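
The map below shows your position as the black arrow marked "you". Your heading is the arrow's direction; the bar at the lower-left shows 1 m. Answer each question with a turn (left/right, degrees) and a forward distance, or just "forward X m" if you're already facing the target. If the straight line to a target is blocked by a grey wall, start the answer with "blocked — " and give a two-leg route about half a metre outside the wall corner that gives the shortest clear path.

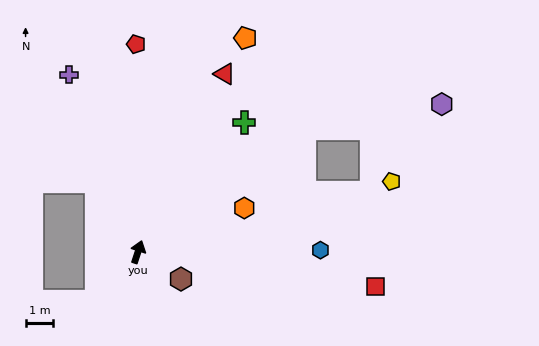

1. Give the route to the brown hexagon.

turn right 104°, forward 1.8 m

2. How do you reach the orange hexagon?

turn right 49°, forward 4.2 m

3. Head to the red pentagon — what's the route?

turn left 19°, forward 7.5 m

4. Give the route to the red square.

turn right 80°, forward 8.7 m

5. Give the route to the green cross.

turn right 21°, forward 6.1 m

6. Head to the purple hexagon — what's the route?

blocked — turn right 35°, forward 7.5 m, then turn right 27°, forward 5.0 m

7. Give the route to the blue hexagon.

turn right 71°, forward 6.6 m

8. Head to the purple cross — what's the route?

turn left 39°, forward 6.9 m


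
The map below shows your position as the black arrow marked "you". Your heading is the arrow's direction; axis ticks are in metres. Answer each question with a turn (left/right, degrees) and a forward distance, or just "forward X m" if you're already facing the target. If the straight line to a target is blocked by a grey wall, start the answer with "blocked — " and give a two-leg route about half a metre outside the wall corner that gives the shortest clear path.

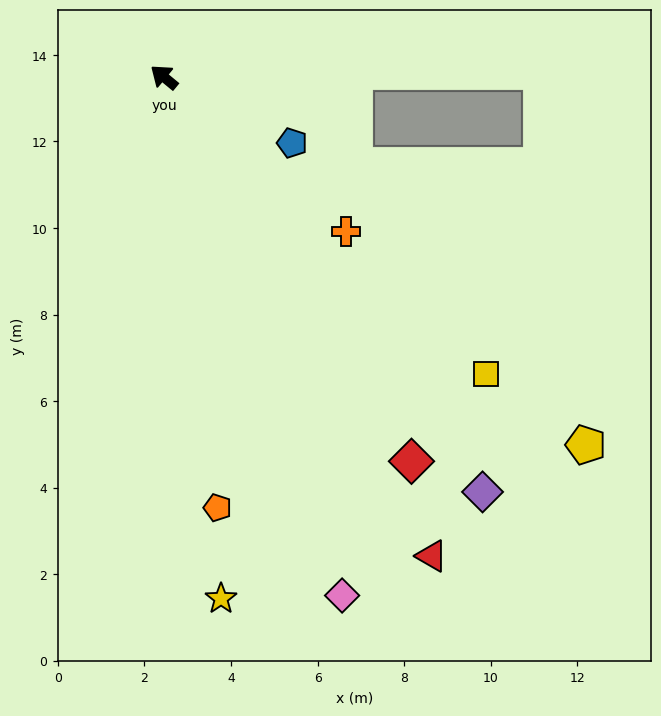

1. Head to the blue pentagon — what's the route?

turn right 168°, forward 3.3 m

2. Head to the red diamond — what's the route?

turn left 162°, forward 10.6 m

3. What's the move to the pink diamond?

turn left 148°, forward 12.7 m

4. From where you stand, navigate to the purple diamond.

turn left 167°, forward 12.1 m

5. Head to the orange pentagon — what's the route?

turn left 137°, forward 10.0 m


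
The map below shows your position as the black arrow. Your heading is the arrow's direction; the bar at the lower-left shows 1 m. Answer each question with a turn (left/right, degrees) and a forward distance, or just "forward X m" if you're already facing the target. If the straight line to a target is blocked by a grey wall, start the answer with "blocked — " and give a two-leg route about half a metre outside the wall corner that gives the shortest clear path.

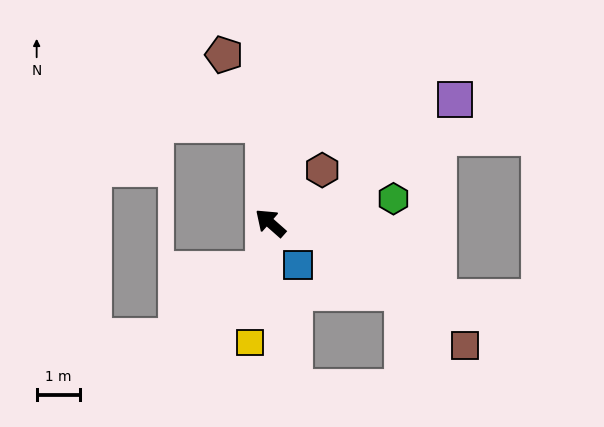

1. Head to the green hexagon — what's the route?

turn right 127°, forward 2.9 m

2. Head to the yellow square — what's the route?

turn left 122°, forward 2.8 m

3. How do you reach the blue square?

turn left 165°, forward 1.2 m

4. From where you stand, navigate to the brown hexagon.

turn right 93°, forward 1.7 m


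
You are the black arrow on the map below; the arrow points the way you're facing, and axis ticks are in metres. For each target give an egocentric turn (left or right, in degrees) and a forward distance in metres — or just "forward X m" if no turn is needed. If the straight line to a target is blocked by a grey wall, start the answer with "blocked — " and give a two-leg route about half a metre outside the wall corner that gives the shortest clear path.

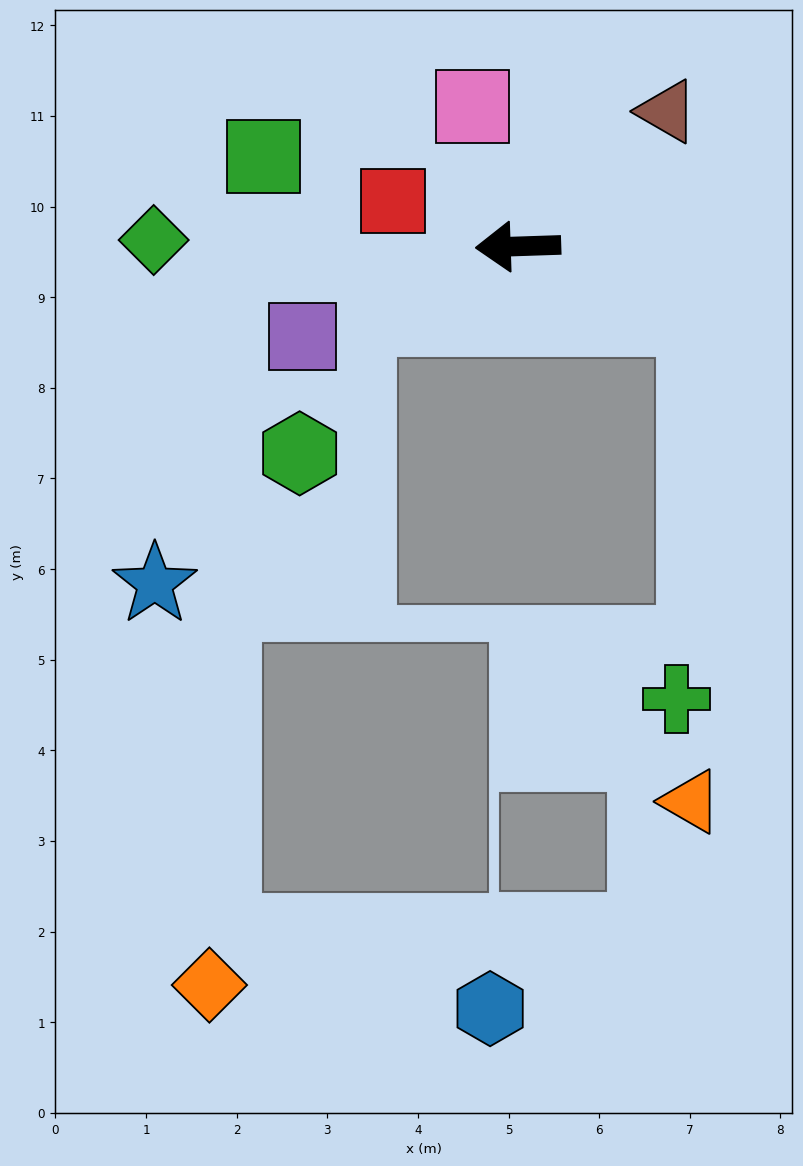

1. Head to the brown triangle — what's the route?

turn right 140°, forward 2.2 m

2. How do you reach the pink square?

turn right 74°, forward 1.6 m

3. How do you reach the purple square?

turn left 21°, forward 2.6 m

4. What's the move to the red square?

turn right 22°, forward 1.5 m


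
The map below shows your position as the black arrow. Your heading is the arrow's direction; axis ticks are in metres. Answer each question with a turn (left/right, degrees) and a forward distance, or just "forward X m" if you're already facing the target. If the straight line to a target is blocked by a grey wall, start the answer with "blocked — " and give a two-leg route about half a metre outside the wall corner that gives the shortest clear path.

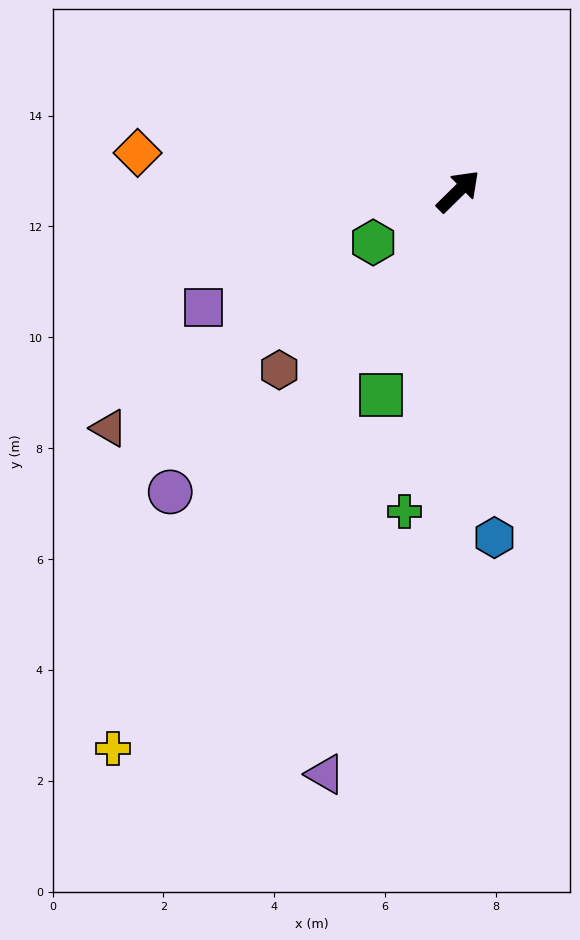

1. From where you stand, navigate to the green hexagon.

turn left 167°, forward 1.8 m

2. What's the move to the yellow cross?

turn right 166°, forward 11.8 m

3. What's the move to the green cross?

turn right 144°, forward 5.9 m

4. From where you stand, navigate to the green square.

turn right 155°, forward 3.9 m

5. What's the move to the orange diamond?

turn left 129°, forward 5.8 m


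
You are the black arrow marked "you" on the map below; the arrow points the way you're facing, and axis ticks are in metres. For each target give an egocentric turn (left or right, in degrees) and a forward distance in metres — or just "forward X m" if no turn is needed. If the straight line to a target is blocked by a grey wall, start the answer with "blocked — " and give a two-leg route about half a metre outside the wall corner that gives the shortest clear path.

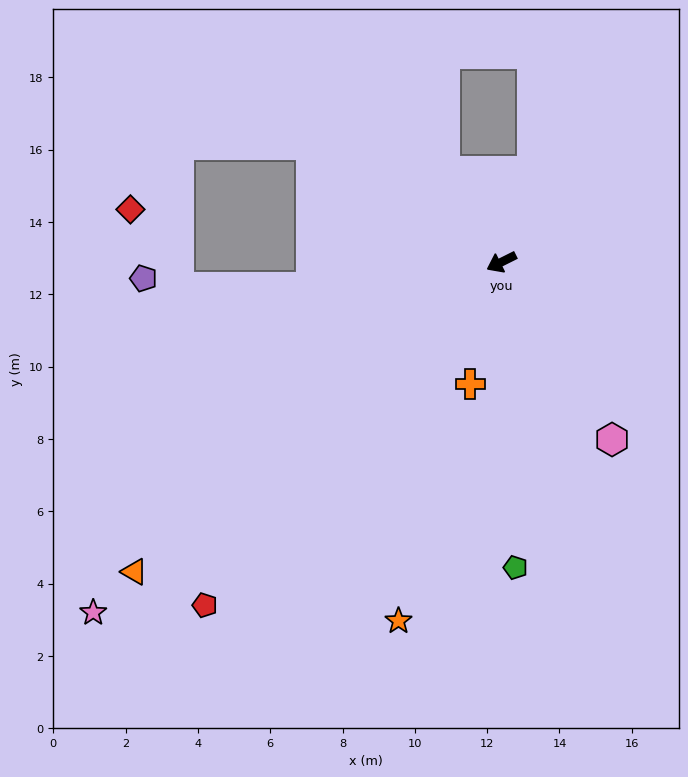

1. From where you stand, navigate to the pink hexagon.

turn left 95°, forward 5.8 m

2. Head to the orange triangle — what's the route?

turn left 14°, forward 13.3 m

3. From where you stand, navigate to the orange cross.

turn left 49°, forward 3.5 m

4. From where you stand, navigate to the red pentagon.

turn left 23°, forward 12.5 m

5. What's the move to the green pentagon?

turn left 66°, forward 8.5 m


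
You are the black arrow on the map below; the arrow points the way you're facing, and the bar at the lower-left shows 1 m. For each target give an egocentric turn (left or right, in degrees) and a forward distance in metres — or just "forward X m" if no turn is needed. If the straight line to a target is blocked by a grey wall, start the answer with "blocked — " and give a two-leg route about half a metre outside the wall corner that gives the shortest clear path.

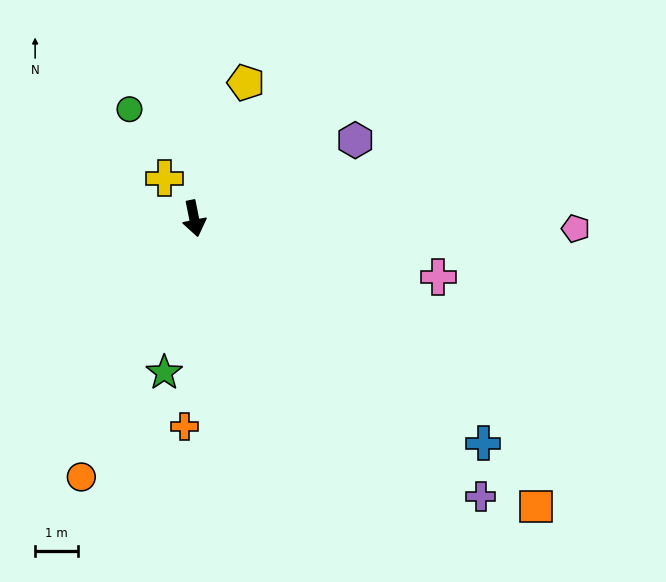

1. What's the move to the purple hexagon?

turn left 105°, forward 4.2 m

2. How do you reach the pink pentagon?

turn left 77°, forward 8.9 m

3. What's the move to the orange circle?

turn right 35°, forward 6.6 m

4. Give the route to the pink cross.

turn left 65°, forward 5.9 m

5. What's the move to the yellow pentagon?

turn left 148°, forward 3.4 m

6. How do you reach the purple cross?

turn left 34°, forward 9.3 m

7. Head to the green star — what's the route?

turn right 22°, forward 3.7 m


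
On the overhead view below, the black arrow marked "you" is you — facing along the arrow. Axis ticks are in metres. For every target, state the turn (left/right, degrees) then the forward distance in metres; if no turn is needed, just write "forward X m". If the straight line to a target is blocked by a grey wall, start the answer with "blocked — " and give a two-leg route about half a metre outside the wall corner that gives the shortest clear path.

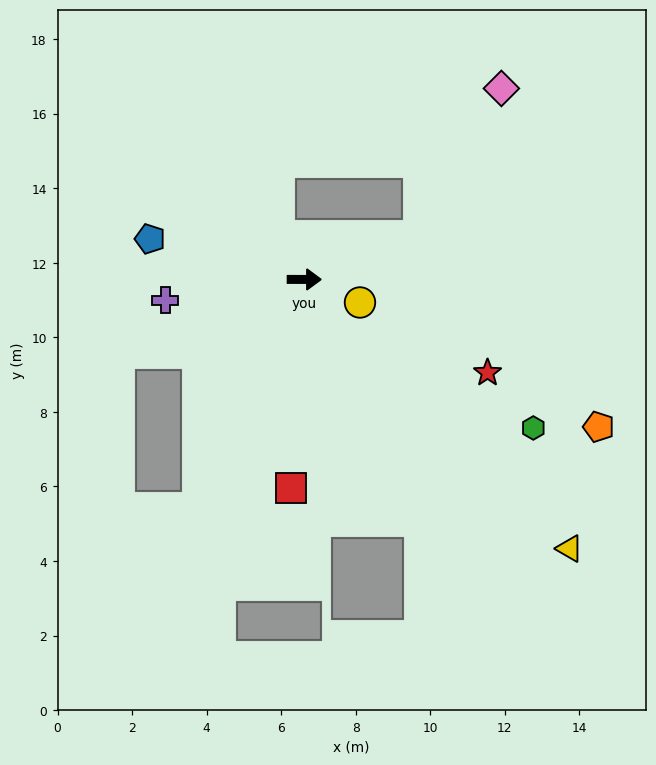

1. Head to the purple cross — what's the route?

turn right 171°, forward 3.8 m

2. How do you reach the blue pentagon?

turn left 165°, forward 4.3 m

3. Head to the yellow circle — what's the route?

turn right 22°, forward 1.6 m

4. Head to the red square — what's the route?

turn right 94°, forward 5.6 m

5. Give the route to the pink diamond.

blocked — turn left 21°, forward 3.3 m, then turn left 40°, forward 4.5 m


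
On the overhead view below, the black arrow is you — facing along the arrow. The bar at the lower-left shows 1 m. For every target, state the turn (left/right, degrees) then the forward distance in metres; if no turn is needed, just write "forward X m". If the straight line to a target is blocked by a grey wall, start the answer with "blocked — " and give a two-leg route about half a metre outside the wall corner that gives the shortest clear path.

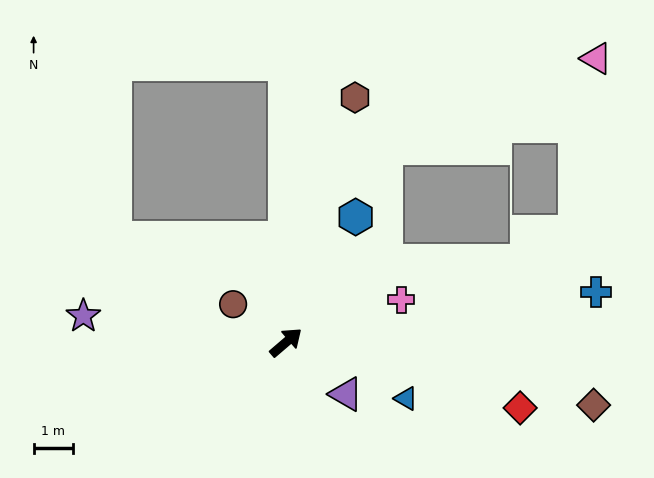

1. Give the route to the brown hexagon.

turn left 34°, forward 6.5 m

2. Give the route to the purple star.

turn left 132°, forward 5.2 m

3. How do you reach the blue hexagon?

turn left 20°, forward 3.6 m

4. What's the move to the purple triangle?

turn right 81°, forward 2.0 m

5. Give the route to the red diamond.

turn right 56°, forward 6.2 m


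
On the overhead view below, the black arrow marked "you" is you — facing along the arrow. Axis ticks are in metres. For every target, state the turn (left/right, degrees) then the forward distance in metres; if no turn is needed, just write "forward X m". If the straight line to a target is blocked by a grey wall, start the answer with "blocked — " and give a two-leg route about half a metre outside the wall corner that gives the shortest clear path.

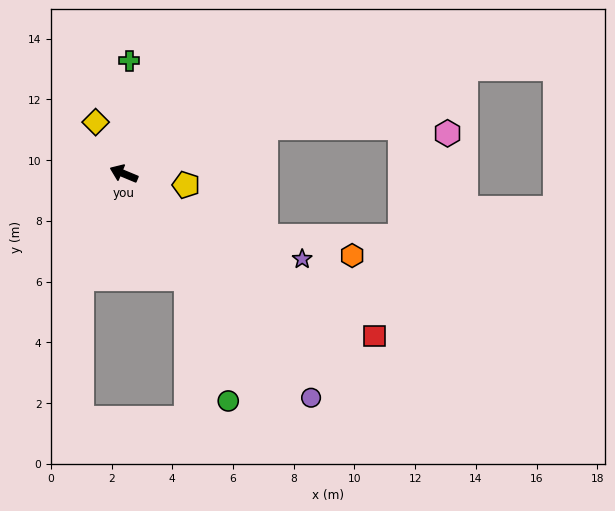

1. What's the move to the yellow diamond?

turn right 39°, forward 1.9 m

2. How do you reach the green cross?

turn right 70°, forward 3.7 m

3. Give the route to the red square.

turn left 170°, forward 9.8 m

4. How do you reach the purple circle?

turn left 153°, forward 9.6 m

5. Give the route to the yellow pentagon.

turn right 168°, forward 2.1 m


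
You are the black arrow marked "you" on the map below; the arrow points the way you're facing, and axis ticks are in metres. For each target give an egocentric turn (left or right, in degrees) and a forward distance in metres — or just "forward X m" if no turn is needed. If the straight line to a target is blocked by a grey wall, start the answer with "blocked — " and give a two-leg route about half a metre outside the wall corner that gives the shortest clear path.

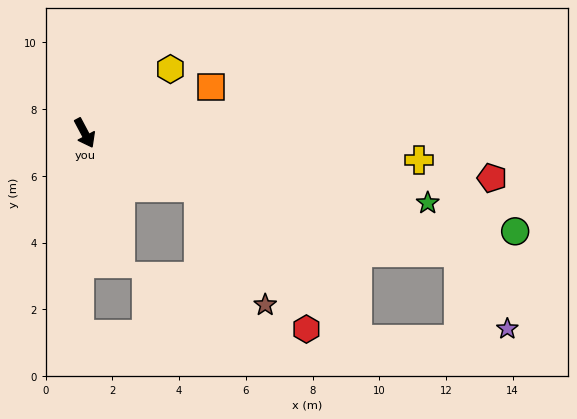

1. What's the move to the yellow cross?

turn left 57°, forward 10.1 m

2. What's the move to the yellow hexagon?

turn left 99°, forward 3.2 m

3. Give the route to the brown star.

blocked — turn left 36°, forward 3.8 m, then turn right 34°, forward 4.0 m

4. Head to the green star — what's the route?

turn left 51°, forward 10.5 m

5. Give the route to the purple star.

blocked — turn left 44°, forward 11.8 m, then turn right 39°, forward 2.7 m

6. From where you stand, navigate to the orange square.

turn left 82°, forward 4.0 m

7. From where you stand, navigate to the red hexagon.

blocked — turn left 36°, forward 3.8 m, then turn right 27°, forward 5.3 m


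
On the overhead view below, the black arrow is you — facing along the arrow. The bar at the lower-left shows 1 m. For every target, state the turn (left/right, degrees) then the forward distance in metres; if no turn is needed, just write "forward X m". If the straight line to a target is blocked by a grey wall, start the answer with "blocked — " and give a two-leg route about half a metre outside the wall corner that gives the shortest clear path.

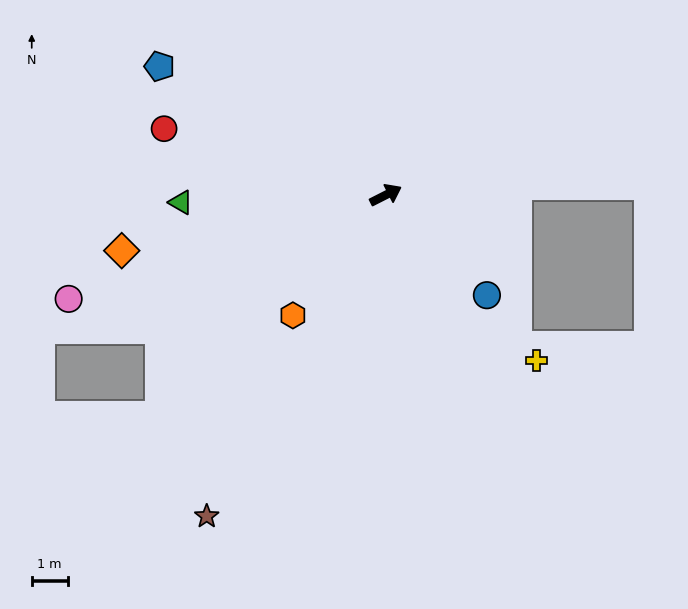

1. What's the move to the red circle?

turn left 136°, forward 6.4 m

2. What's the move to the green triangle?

turn left 155°, forward 5.7 m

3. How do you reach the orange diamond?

turn left 165°, forward 7.5 m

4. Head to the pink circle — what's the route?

turn left 171°, forward 9.3 m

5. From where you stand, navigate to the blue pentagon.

turn left 123°, forward 7.2 m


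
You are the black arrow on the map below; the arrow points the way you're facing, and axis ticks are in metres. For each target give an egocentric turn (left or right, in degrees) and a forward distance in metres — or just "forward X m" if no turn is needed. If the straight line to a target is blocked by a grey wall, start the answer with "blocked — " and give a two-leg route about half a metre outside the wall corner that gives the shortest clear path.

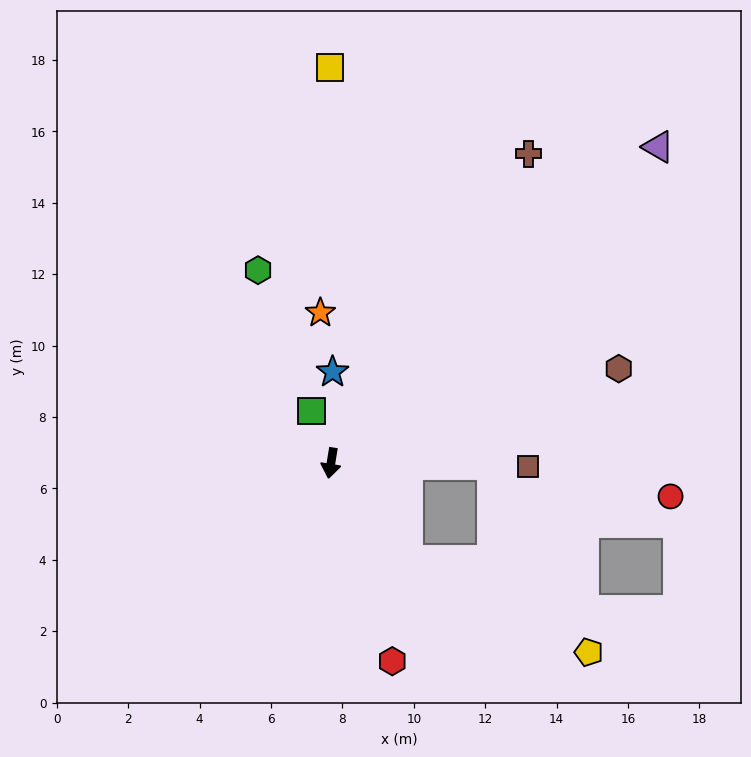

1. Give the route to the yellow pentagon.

blocked — turn left 48°, forward 3.5 m, then turn left 24°, forward 5.7 m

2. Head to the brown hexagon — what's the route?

turn left 117°, forward 8.5 m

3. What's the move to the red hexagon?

turn left 26°, forward 5.8 m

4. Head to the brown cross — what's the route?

turn left 157°, forward 10.3 m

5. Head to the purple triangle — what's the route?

turn left 143°, forward 12.7 m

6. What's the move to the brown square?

turn left 98°, forward 5.5 m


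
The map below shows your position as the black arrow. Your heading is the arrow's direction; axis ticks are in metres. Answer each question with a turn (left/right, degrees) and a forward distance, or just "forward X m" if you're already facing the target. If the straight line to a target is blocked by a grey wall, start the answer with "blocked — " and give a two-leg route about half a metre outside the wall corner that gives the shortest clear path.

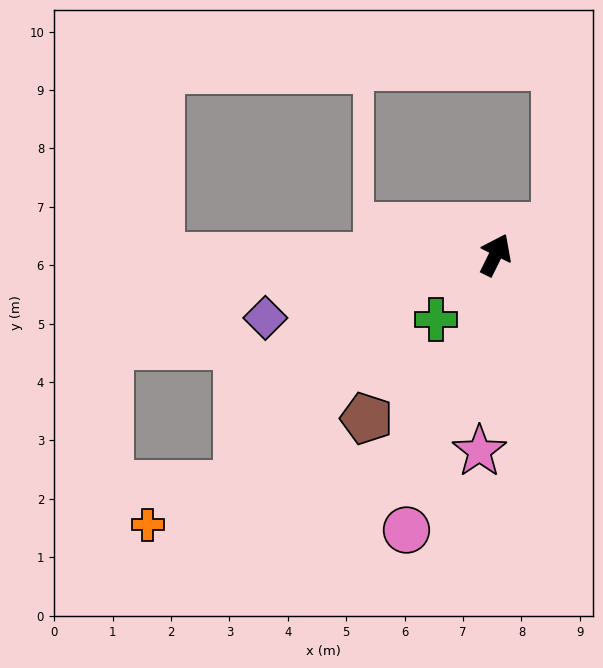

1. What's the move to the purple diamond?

turn left 132°, forward 4.1 m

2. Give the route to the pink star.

turn right 158°, forward 3.4 m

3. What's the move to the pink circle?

turn right 172°, forward 5.0 m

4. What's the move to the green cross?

turn left 164°, forward 1.5 m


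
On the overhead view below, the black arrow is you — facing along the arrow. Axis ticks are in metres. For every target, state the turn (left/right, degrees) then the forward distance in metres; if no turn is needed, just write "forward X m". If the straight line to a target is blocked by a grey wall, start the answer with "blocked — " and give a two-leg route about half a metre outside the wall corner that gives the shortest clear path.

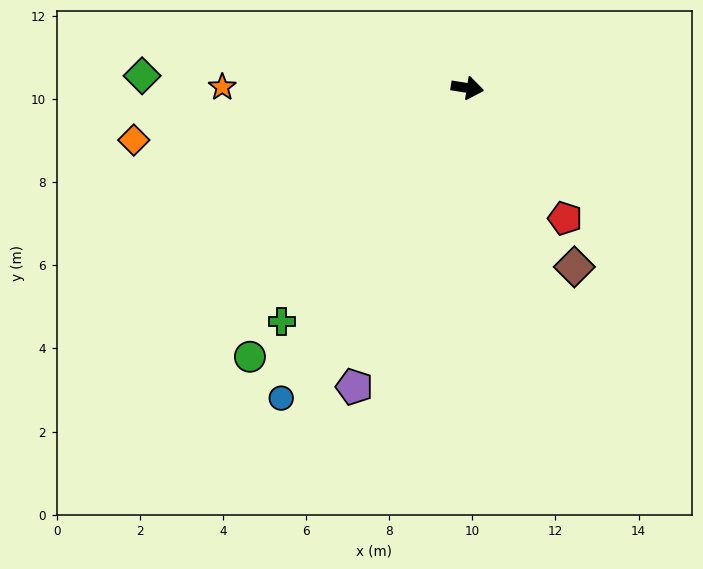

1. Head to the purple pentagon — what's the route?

turn right 102°, forward 7.7 m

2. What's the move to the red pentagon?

turn right 44°, forward 3.9 m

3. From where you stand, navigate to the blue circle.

turn right 112°, forward 8.7 m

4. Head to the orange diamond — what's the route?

turn right 162°, forward 8.1 m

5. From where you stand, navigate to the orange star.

turn right 171°, forward 5.9 m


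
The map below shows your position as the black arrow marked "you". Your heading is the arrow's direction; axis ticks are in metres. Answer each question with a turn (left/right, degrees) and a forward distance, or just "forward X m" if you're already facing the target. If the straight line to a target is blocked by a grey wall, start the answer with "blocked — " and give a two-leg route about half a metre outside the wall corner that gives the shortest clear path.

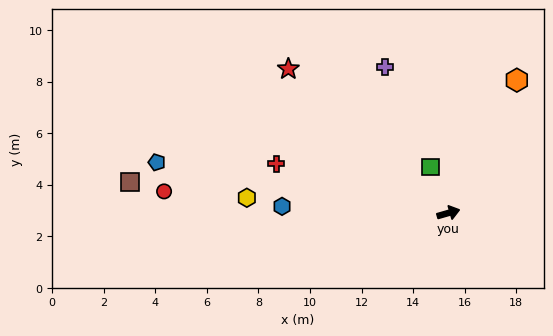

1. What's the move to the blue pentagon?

turn left 154°, forward 11.5 m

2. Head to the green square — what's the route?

turn left 95°, forward 1.9 m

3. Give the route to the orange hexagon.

turn left 47°, forward 5.8 m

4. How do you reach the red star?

turn left 122°, forward 8.3 m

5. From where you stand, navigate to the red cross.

turn left 148°, forward 6.9 m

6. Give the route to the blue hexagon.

turn left 162°, forward 6.5 m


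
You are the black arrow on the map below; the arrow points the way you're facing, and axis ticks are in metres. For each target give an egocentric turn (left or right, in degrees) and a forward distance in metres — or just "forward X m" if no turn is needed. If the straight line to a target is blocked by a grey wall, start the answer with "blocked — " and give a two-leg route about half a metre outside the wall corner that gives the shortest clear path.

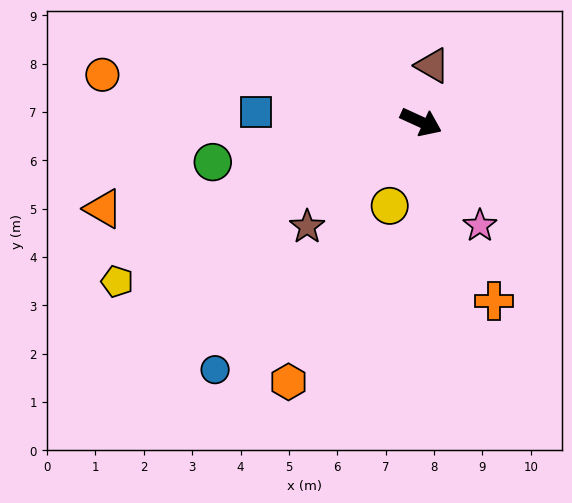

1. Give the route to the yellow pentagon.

turn right 128°, forward 7.1 m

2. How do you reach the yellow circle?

turn right 86°, forward 1.9 m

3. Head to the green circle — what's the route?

turn right 145°, forward 4.4 m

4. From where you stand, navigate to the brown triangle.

turn left 103°, forward 1.2 m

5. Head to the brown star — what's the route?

turn right 113°, forward 3.2 m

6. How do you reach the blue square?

turn right 159°, forward 3.4 m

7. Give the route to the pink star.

turn right 36°, forward 2.5 m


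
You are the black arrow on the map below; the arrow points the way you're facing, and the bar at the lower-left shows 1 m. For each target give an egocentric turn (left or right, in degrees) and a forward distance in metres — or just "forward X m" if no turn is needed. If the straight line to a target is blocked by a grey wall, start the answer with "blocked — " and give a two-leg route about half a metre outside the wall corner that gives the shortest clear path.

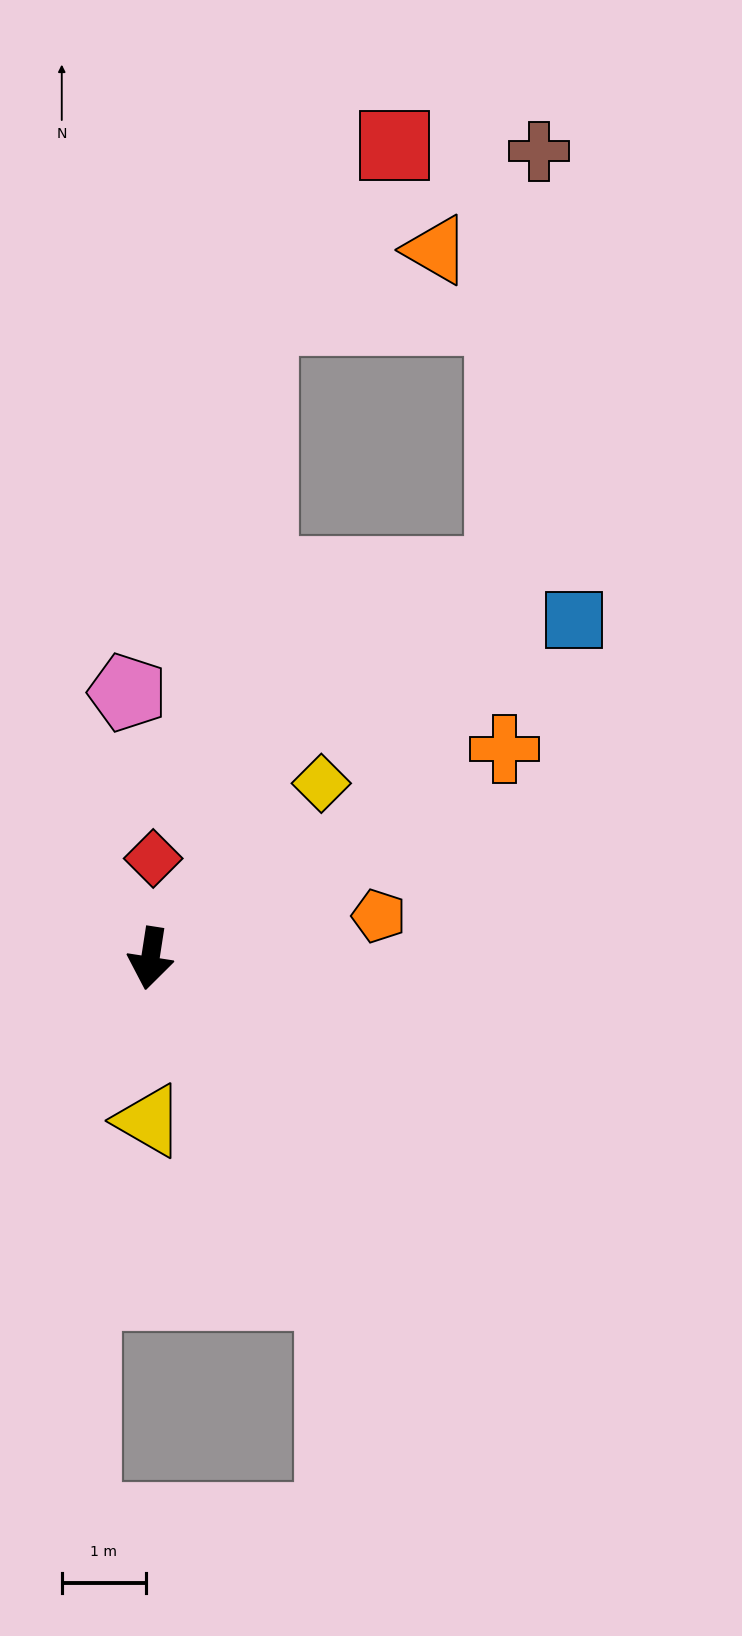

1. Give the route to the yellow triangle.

turn left 8°, forward 1.9 m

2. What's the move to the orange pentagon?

turn left 109°, forward 2.8 m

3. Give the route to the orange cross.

turn left 129°, forward 4.9 m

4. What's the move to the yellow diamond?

turn left 144°, forward 2.9 m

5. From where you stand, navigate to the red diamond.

turn right 173°, forward 1.2 m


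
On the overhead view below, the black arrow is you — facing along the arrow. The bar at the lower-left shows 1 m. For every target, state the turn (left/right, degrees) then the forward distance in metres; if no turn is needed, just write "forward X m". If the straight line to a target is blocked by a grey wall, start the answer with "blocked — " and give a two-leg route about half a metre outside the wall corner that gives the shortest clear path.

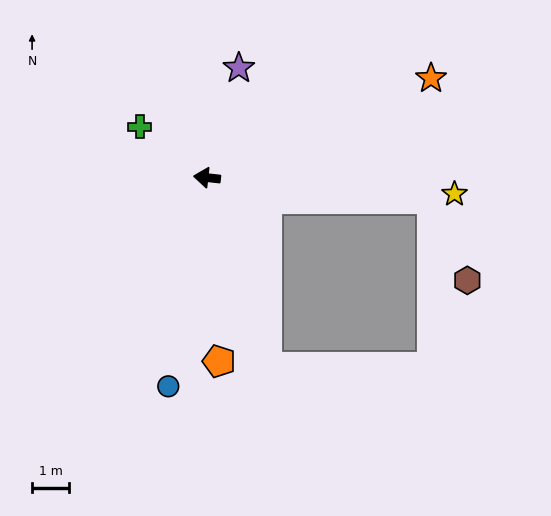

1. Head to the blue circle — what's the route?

turn left 86°, forward 5.7 m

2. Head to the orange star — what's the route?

turn right 150°, forward 6.6 m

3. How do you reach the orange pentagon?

turn left 100°, forward 5.0 m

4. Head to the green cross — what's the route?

turn right 31°, forward 2.3 m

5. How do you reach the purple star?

turn right 100°, forward 3.1 m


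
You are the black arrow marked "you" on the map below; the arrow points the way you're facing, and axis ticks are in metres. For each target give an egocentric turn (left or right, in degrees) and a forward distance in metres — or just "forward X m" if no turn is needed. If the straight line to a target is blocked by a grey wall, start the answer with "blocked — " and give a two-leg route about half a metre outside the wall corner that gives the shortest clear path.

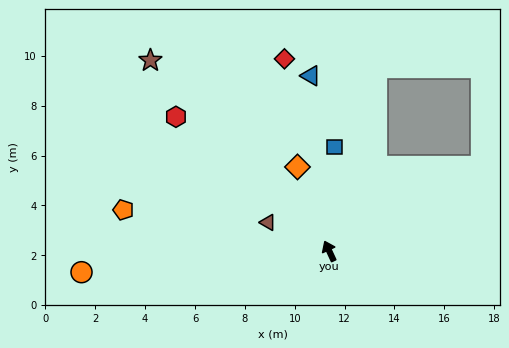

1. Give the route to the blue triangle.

turn right 19°, forward 7.1 m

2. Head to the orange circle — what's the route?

turn left 70°, forward 10.0 m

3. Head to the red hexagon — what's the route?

turn left 24°, forward 8.2 m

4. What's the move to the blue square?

turn right 28°, forward 4.2 m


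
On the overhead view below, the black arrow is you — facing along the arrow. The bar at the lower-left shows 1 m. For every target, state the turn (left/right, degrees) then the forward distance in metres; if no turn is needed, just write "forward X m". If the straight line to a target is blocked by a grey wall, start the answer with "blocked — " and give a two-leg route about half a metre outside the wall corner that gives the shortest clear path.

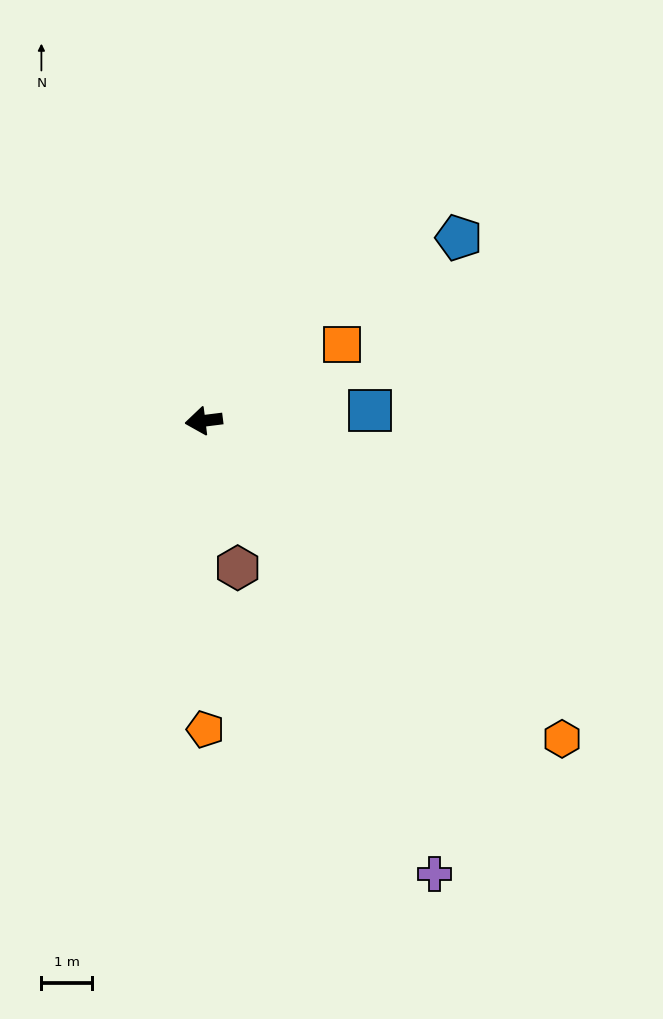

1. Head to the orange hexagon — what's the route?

turn left 131°, forward 9.4 m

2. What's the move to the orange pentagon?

turn left 83°, forward 6.0 m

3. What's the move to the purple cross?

turn left 110°, forward 10.0 m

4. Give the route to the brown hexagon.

turn left 96°, forward 3.0 m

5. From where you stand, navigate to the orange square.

turn right 158°, forward 3.1 m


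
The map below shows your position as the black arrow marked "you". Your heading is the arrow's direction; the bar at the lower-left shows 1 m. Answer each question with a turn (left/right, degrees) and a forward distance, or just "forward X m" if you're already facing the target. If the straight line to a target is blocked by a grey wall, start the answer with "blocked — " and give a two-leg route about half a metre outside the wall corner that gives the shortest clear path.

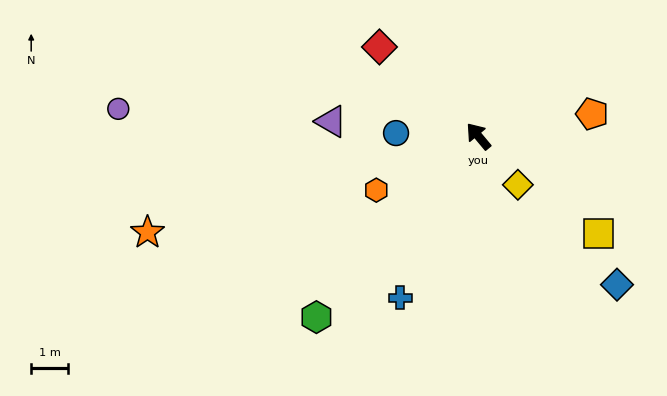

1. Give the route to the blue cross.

turn left 114°, forward 4.9 m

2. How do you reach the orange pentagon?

turn right 119°, forward 3.2 m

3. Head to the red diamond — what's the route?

turn left 8°, forward 3.6 m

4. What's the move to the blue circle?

turn left 48°, forward 2.2 m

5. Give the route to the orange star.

turn left 66°, forward 9.4 m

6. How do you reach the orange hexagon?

turn left 78°, forward 3.1 m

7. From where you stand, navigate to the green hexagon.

turn left 98°, forward 6.6 m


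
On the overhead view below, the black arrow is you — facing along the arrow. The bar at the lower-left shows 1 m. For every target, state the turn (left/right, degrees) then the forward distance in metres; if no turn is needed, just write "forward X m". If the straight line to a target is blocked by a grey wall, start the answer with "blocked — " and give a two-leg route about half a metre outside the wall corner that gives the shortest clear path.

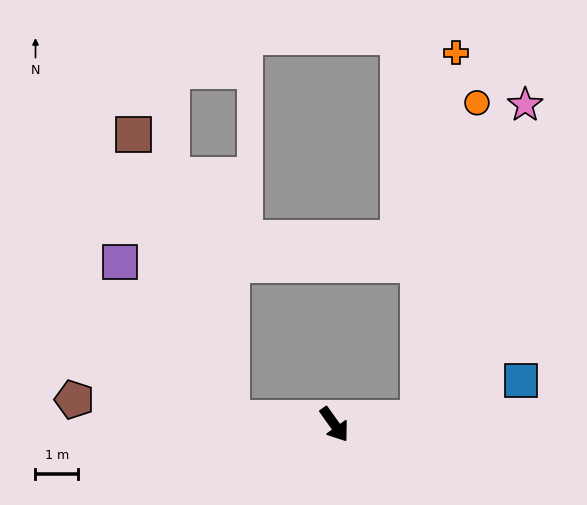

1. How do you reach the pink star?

blocked — turn left 59°, forward 2.0 m, then turn left 67°, forward 7.8 m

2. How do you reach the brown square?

blocked — turn right 129°, forward 2.4 m, then turn right 67°, forward 7.1 m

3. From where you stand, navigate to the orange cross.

blocked — turn left 59°, forward 2.0 m, then turn left 79°, forward 8.7 m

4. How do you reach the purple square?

blocked — turn right 129°, forward 2.4 m, then turn right 51°, forward 4.5 m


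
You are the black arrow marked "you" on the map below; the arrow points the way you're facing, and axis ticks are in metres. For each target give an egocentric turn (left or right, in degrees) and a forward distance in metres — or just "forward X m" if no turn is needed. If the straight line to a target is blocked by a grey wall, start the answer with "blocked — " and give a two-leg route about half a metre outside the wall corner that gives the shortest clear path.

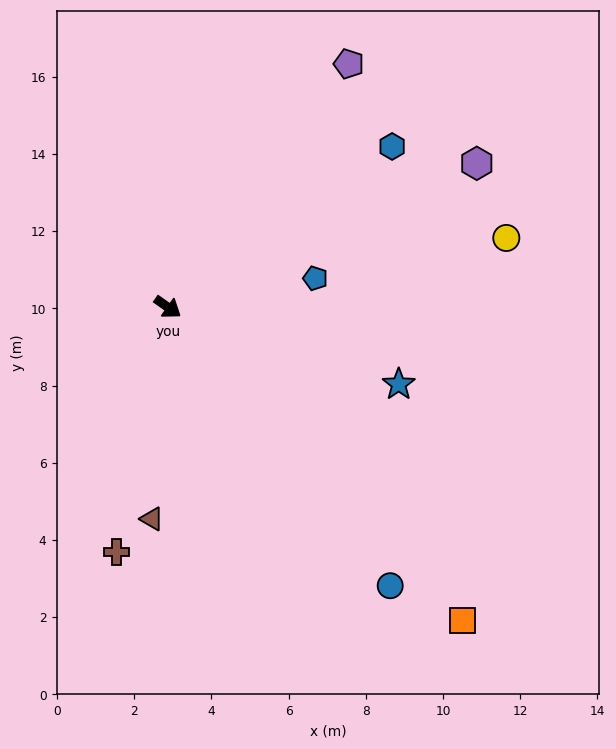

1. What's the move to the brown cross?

turn right 67°, forward 6.5 m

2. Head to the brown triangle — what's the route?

turn right 59°, forward 5.5 m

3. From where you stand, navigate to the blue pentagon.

turn left 46°, forward 3.9 m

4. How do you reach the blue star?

turn left 17°, forward 6.3 m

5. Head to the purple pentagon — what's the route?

turn left 89°, forward 7.9 m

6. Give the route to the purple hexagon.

turn left 60°, forward 8.8 m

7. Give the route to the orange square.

turn right 12°, forward 11.1 m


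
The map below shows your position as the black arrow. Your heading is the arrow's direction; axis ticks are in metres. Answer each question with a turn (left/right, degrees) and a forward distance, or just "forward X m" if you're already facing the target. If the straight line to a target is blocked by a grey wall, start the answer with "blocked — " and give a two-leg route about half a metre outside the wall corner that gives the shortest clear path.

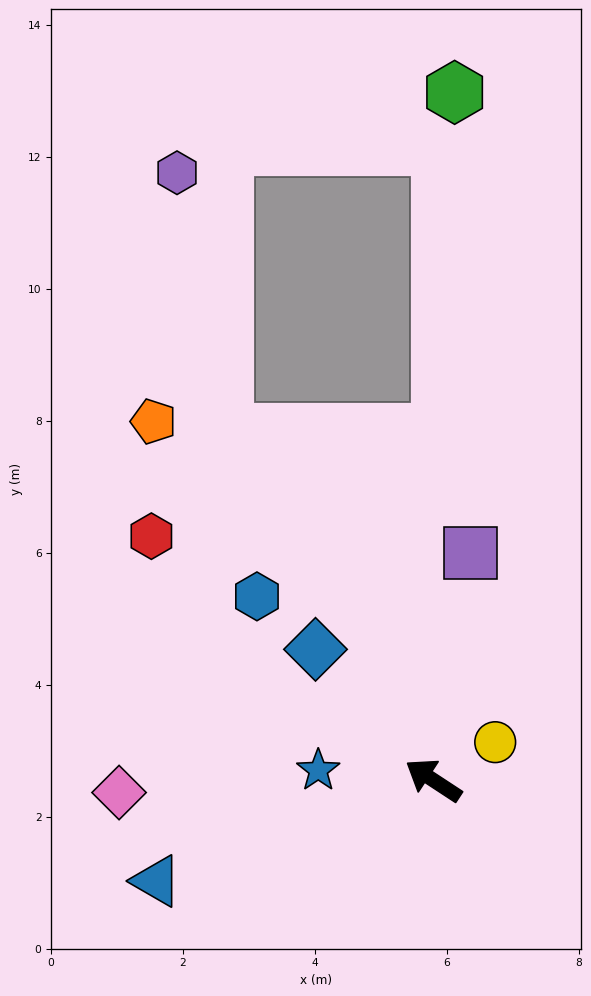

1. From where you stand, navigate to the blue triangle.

turn left 53°, forward 4.5 m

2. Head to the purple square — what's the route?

turn right 66°, forward 3.5 m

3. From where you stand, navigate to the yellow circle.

turn right 115°, forward 1.1 m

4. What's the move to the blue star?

turn left 28°, forward 1.8 m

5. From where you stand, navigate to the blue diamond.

turn right 15°, forward 2.7 m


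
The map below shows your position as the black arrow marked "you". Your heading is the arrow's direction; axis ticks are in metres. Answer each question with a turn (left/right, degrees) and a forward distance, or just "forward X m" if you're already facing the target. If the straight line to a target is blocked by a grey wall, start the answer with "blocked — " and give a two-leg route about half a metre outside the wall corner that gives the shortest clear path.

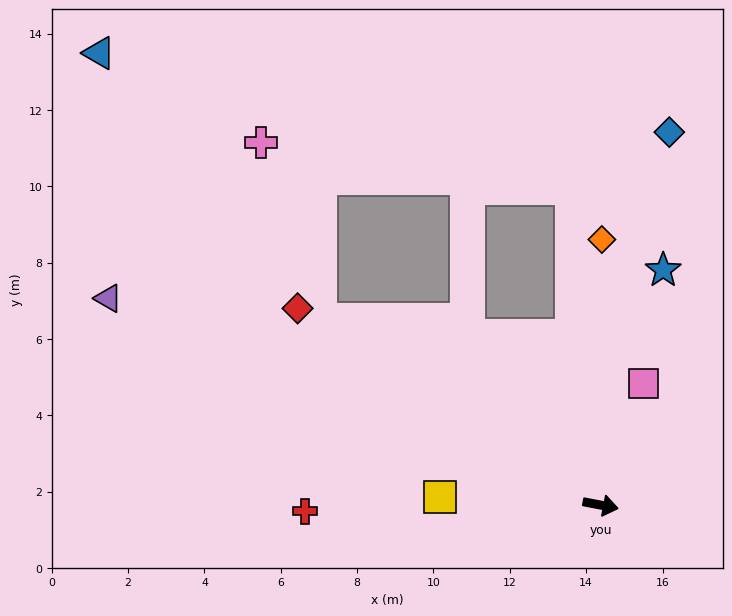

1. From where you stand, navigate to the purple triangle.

turn left 168°, forward 14.0 m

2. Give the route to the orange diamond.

turn left 101°, forward 7.0 m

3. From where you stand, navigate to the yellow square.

turn right 172°, forward 4.2 m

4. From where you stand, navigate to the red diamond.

turn left 158°, forward 9.5 m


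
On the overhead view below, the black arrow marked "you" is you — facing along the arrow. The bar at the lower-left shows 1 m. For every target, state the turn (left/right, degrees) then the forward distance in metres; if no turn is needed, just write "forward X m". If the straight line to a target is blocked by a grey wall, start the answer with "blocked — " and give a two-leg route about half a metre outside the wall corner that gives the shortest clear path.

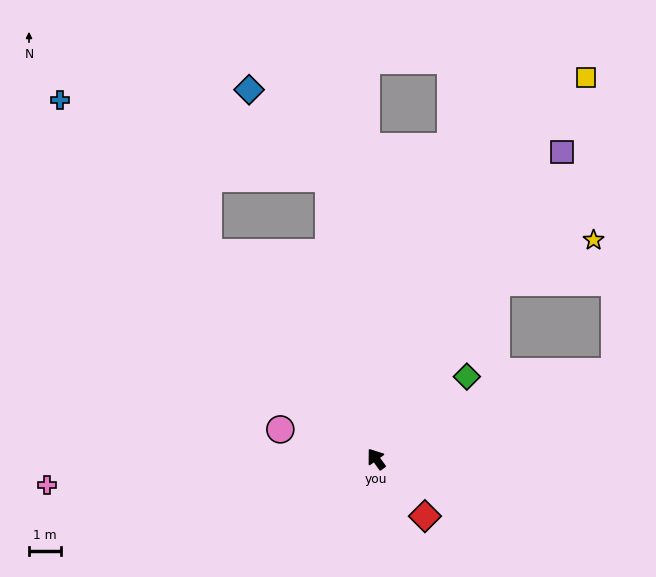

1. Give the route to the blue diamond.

blocked — turn right 26°, forward 8.9 m, then turn left 32°, forward 3.7 m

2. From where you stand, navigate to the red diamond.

turn right 175°, forward 2.4 m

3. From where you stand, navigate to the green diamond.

turn right 84°, forward 3.8 m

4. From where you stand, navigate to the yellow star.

blocked — turn right 70°, forward 6.7 m, then turn right 32°, forward 3.3 m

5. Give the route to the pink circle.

turn left 37°, forward 3.1 m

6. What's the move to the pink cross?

turn left 59°, forward 10.3 m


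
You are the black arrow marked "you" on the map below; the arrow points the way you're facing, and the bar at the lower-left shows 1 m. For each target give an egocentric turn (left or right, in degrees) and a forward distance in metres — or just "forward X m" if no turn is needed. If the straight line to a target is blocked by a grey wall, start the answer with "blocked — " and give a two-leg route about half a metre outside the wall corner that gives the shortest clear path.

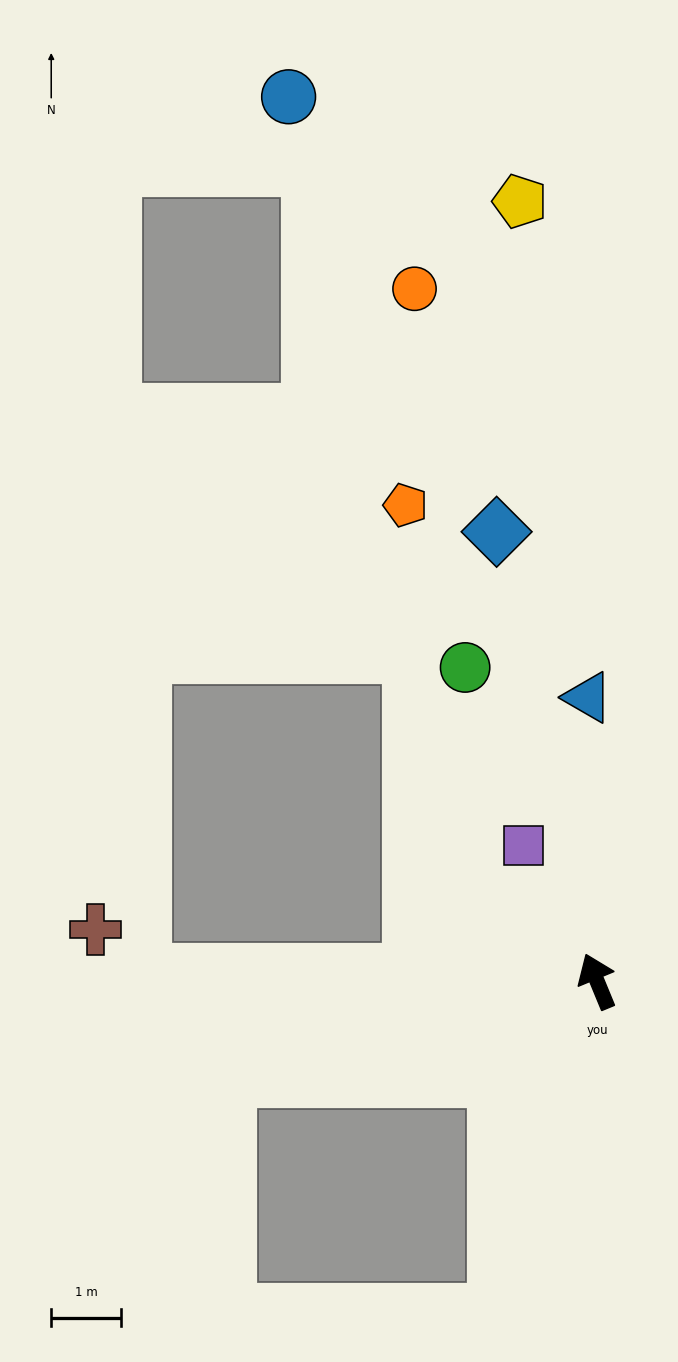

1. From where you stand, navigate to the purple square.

turn left 6°, forward 2.2 m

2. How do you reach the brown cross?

blocked — turn left 67°, forward 6.5 m, then turn right 43°, forward 0.9 m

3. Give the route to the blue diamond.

turn right 10°, forward 6.6 m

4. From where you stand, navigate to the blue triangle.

turn right 21°, forward 4.1 m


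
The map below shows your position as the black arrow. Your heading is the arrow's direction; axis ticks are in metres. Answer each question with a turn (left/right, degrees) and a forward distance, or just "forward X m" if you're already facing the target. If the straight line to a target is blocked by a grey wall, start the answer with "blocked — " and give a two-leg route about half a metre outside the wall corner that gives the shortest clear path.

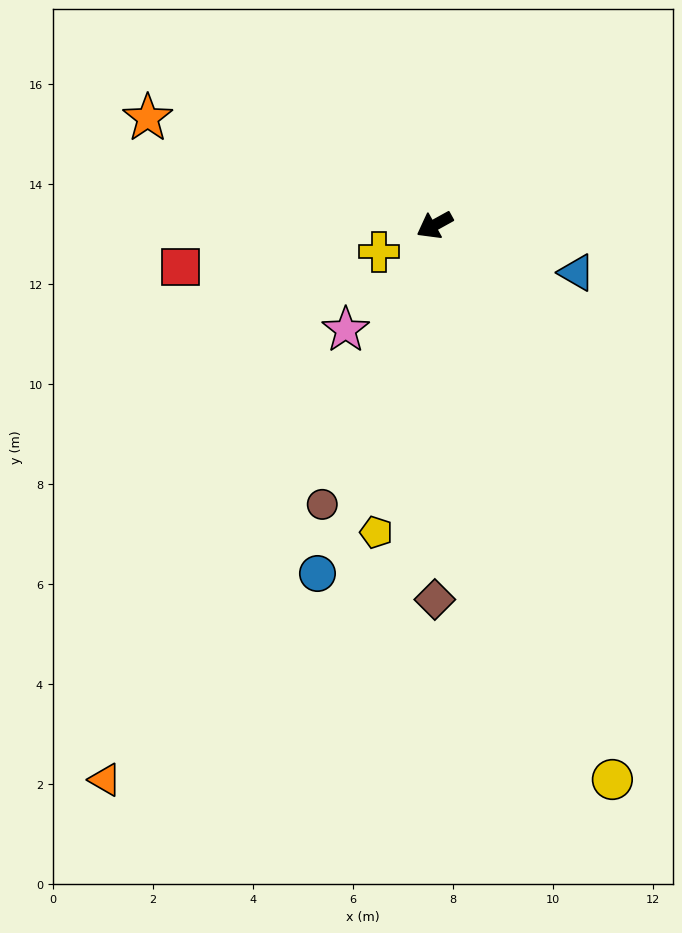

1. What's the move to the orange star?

turn right 49°, forward 6.1 m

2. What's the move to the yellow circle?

turn left 79°, forward 11.6 m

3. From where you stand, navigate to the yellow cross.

turn right 3°, forward 1.2 m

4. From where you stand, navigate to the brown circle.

turn left 39°, forward 6.0 m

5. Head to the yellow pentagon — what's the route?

turn left 50°, forward 6.2 m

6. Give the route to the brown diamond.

turn left 61°, forward 7.5 m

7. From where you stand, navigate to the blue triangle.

turn left 133°, forward 3.0 m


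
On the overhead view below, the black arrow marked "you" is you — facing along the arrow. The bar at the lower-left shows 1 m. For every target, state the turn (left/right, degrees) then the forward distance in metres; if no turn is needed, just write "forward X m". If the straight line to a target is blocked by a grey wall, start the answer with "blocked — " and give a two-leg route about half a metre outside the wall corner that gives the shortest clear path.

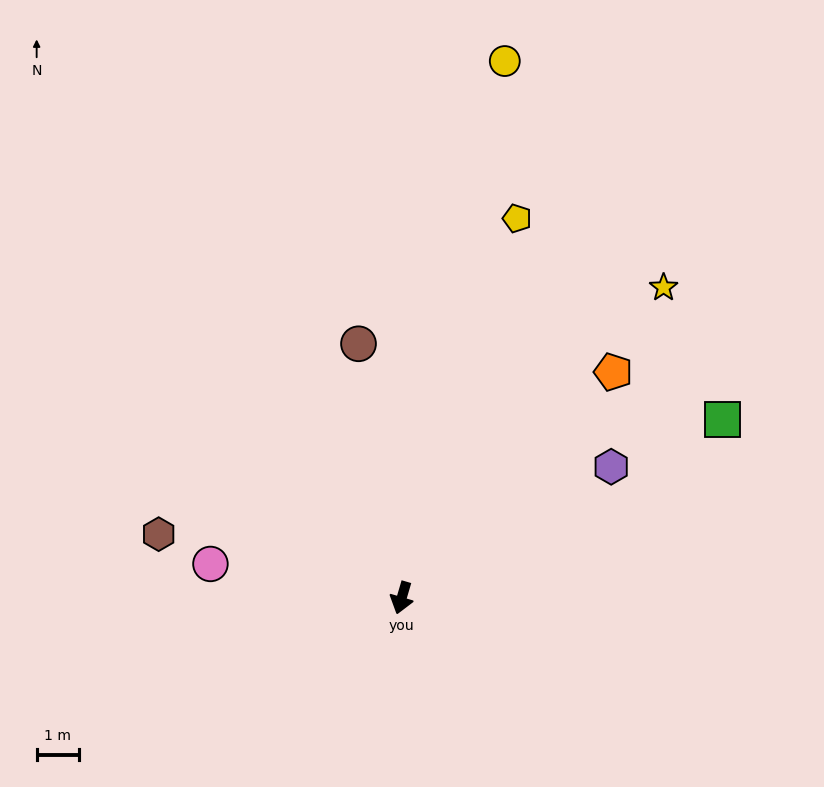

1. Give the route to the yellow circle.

turn right 175°, forward 12.9 m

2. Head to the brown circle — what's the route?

turn right 154°, forward 6.1 m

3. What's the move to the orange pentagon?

turn left 153°, forward 7.3 m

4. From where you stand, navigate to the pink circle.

turn right 84°, forward 4.6 m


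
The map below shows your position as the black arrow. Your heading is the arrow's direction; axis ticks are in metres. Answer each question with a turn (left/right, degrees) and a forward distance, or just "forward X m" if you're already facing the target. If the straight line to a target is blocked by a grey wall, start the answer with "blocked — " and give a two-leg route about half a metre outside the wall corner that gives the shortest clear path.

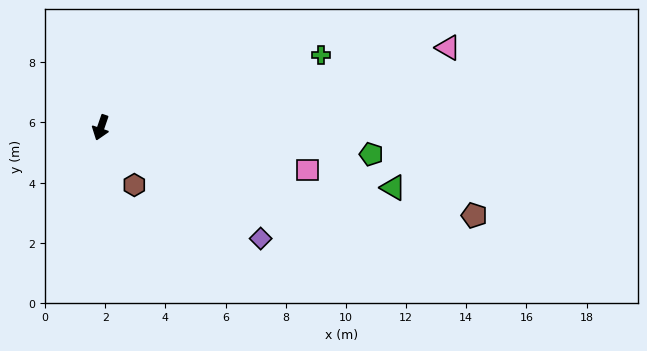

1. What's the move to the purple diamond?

turn left 74°, forward 6.5 m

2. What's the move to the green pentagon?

turn left 103°, forward 9.0 m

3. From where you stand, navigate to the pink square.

turn left 97°, forward 7.0 m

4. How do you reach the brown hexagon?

turn left 49°, forward 2.2 m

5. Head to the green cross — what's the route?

turn left 127°, forward 7.7 m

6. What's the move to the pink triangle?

turn left 122°, forward 11.8 m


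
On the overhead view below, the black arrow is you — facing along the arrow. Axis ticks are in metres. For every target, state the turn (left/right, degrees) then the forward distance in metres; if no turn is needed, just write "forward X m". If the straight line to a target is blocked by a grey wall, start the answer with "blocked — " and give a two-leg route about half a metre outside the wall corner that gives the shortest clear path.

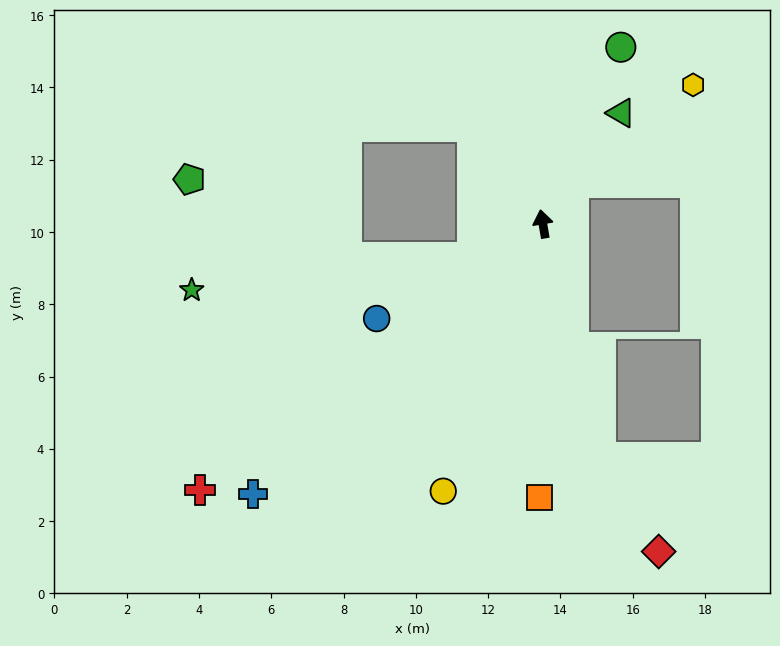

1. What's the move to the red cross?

turn left 118°, forward 12.0 m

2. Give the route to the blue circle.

turn left 110°, forward 5.3 m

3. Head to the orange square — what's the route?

turn left 169°, forward 7.6 m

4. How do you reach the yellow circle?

turn left 150°, forward 7.9 m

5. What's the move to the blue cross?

turn left 123°, forward 11.0 m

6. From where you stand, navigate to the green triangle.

turn right 45°, forward 3.8 m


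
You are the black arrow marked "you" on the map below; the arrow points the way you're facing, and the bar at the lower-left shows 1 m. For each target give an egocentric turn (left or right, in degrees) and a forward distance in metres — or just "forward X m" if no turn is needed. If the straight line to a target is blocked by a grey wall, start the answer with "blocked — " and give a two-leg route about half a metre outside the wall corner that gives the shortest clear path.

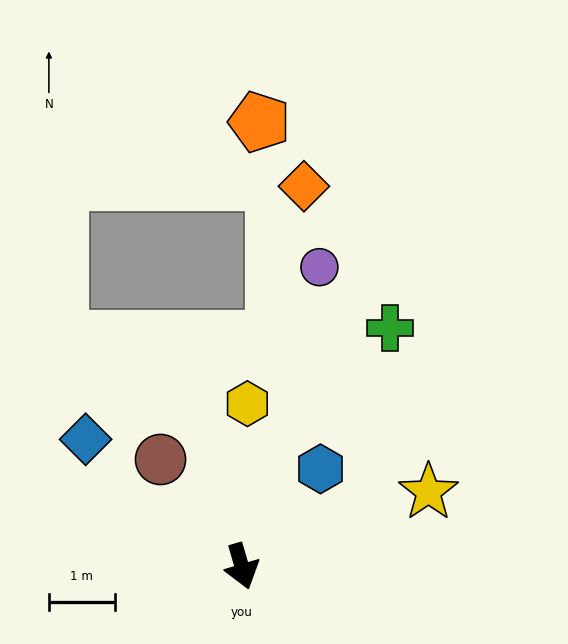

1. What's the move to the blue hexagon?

turn left 125°, forward 1.9 m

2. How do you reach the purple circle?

turn left 149°, forward 4.7 m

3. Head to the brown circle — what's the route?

turn right 159°, forward 2.0 m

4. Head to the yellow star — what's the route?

turn left 95°, forward 3.1 m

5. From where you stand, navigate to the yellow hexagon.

turn left 162°, forward 2.5 m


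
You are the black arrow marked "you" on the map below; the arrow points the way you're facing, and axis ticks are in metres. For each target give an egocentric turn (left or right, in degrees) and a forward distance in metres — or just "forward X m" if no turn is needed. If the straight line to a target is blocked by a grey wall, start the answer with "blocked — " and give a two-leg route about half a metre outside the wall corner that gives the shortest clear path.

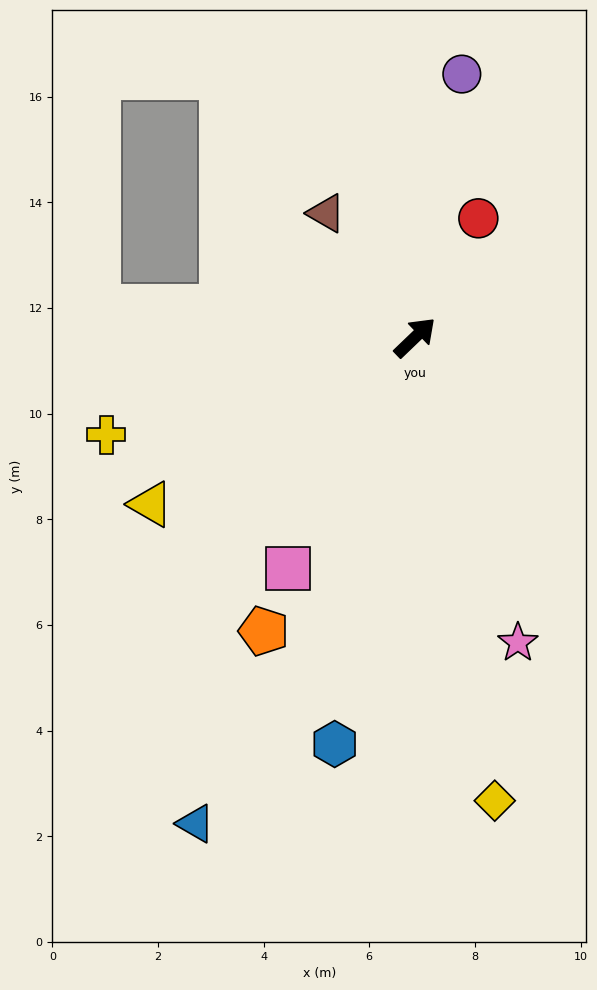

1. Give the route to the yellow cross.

turn left 154°, forward 6.1 m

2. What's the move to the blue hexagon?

turn right 145°, forward 7.8 m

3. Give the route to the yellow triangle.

turn left 168°, forward 5.9 m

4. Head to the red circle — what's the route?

turn left 18°, forward 2.6 m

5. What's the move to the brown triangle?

turn left 82°, forward 2.9 m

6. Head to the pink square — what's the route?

turn right 163°, forward 5.0 m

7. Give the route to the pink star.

turn right 115°, forward 6.1 m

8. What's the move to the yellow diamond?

turn right 124°, forward 8.9 m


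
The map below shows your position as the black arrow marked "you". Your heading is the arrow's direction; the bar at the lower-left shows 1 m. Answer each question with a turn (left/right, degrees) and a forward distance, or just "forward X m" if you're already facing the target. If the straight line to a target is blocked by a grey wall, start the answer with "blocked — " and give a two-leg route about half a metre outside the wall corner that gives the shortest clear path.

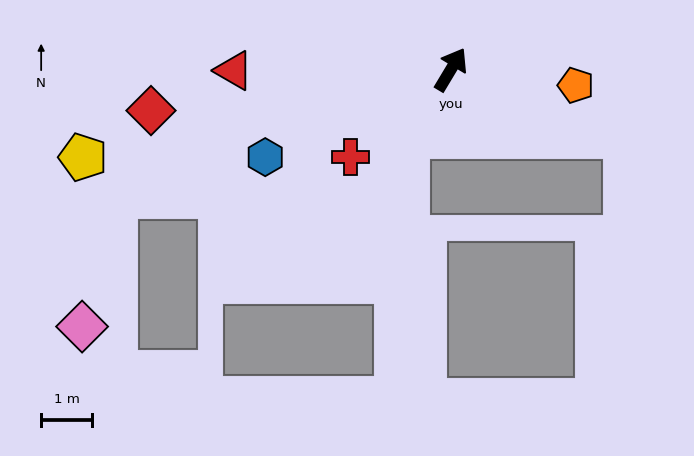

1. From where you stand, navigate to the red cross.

turn left 162°, forward 2.6 m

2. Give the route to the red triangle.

turn left 121°, forward 4.3 m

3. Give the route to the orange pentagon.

turn right 66°, forward 2.5 m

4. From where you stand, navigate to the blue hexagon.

turn left 146°, forward 4.1 m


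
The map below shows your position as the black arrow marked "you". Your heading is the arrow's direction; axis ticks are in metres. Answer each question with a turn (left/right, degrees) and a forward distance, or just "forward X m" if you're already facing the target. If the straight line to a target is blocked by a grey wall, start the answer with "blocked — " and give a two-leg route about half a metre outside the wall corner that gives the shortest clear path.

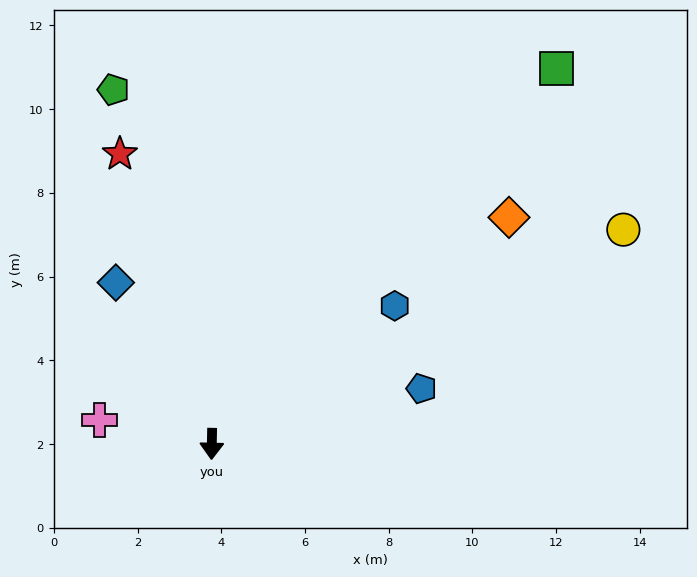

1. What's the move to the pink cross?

turn right 101°, forward 2.7 m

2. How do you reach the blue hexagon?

turn left 128°, forward 5.5 m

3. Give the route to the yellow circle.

turn left 119°, forward 11.1 m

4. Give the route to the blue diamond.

turn right 148°, forward 4.5 m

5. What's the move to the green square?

turn left 139°, forward 12.2 m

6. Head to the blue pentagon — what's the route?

turn left 106°, forward 5.2 m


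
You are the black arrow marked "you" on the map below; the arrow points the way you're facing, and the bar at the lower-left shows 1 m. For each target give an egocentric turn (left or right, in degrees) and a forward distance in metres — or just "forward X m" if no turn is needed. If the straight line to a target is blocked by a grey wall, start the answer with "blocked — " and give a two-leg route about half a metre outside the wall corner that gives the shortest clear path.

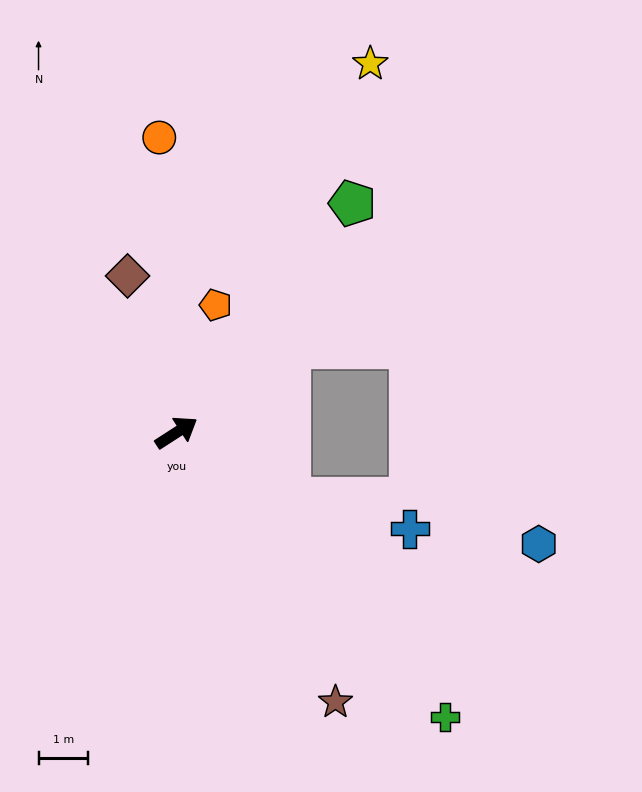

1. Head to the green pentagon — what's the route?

turn left 20°, forward 5.8 m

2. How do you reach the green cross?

turn right 79°, forward 7.9 m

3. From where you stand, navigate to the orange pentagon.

turn left 40°, forward 2.7 m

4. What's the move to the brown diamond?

turn left 74°, forward 3.3 m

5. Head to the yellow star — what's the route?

turn left 29°, forward 8.4 m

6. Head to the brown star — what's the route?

turn right 92°, forward 6.3 m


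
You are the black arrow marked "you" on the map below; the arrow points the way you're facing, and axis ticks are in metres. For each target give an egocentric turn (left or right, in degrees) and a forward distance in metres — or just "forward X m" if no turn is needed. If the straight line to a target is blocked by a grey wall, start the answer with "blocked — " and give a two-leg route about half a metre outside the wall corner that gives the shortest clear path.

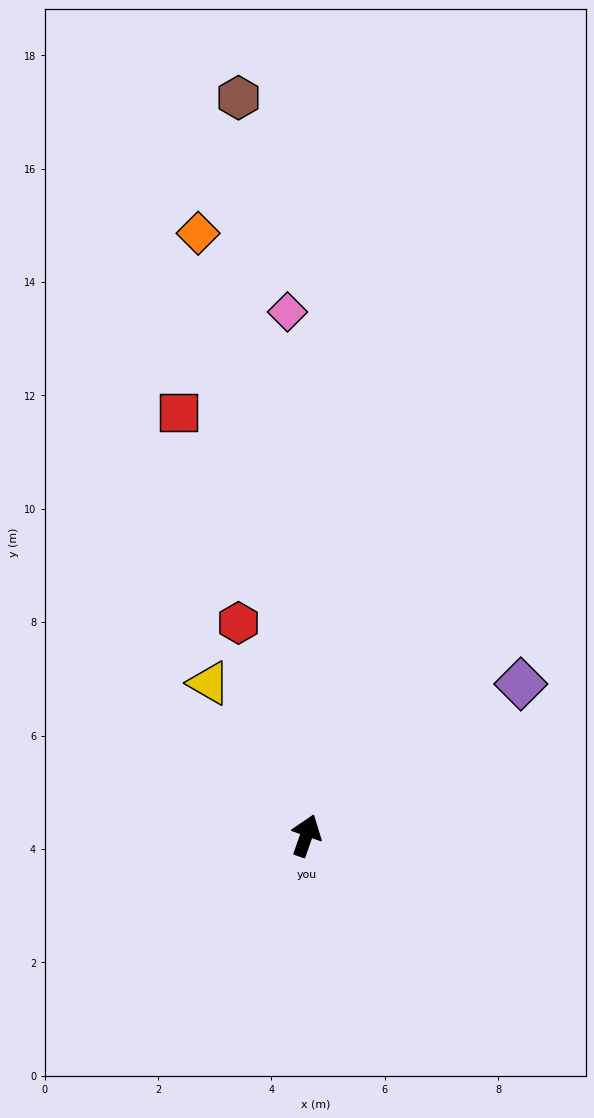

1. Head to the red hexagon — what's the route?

turn left 37°, forward 3.9 m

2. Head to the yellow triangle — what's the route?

turn left 52°, forward 3.2 m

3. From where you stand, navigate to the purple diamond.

turn right 35°, forward 4.6 m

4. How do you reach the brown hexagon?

turn left 25°, forward 13.1 m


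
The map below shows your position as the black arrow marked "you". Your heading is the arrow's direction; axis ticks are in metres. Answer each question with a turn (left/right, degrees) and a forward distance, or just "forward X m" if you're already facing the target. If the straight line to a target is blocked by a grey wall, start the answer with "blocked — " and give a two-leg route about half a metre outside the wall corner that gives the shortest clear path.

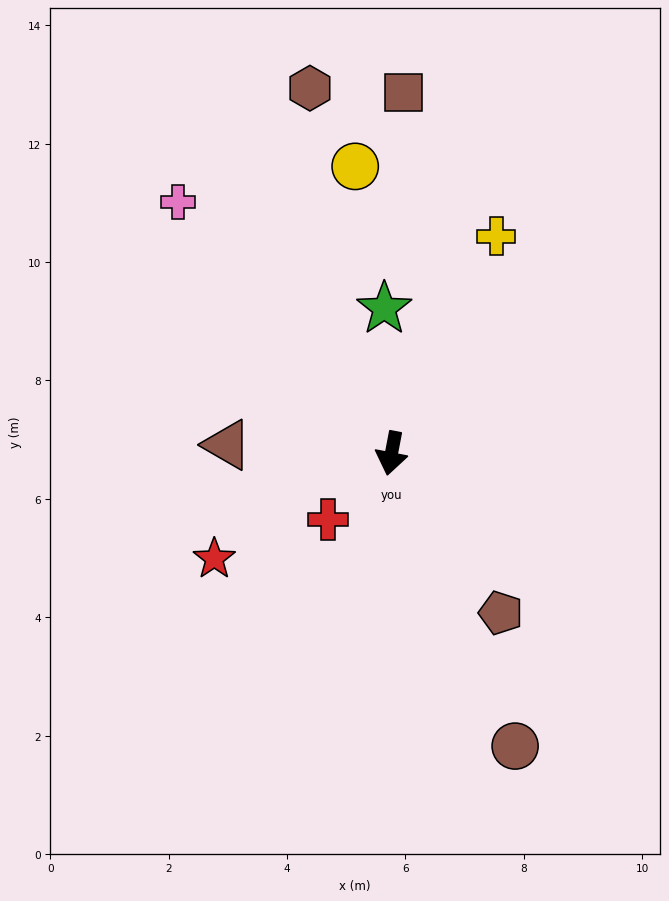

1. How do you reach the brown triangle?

turn right 82°, forward 2.8 m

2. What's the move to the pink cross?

turn right 129°, forward 5.6 m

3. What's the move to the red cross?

turn right 33°, forward 1.5 m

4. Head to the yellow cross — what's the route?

turn left 165°, forward 4.1 m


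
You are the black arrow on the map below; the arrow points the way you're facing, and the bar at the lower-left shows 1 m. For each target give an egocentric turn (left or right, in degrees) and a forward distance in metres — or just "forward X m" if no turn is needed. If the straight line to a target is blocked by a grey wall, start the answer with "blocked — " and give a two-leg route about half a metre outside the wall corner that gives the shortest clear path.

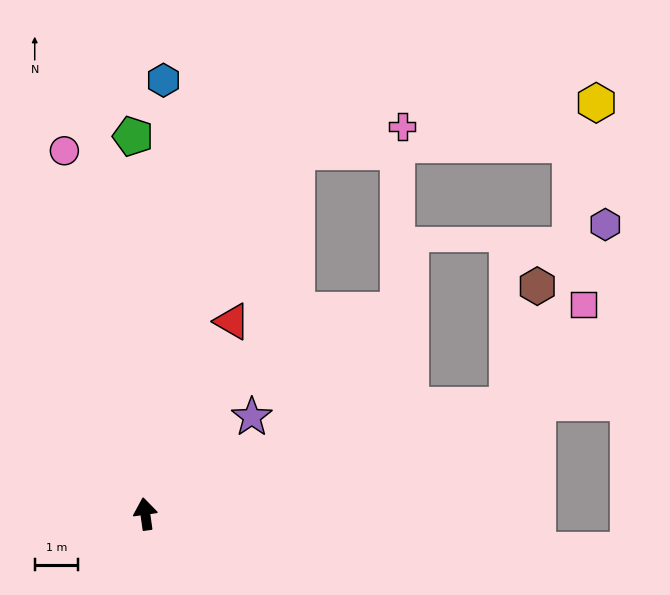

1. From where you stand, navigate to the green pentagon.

turn right 6°, forward 8.8 m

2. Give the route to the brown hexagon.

blocked — turn right 81°, forward 8.8 m, then turn left 59°, forward 2.9 m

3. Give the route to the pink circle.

turn left 5°, forward 8.6 m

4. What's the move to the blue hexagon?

turn right 10°, forward 10.1 m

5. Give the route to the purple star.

turn right 56°, forward 3.3 m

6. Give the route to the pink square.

blocked — turn right 81°, forward 8.8 m, then turn left 36°, forward 2.9 m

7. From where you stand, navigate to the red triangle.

turn right 32°, forward 4.9 m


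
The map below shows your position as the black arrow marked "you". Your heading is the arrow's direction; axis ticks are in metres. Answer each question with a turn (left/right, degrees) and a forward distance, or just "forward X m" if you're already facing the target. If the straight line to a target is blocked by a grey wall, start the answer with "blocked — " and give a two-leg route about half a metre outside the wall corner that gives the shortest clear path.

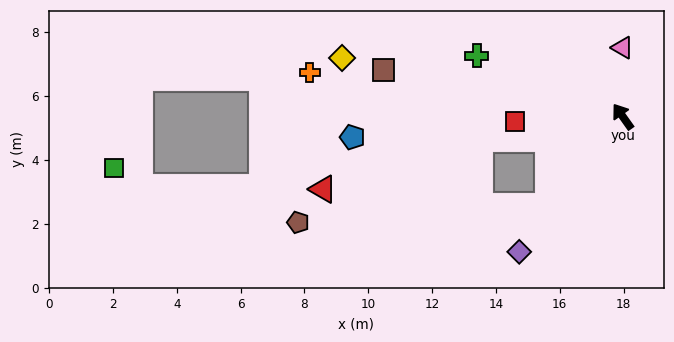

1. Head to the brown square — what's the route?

turn left 44°, forward 7.6 m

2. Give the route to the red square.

turn left 57°, forward 3.4 m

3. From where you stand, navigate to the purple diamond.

turn left 107°, forward 5.3 m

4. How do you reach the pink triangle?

turn right 35°, forward 2.2 m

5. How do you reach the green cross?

turn left 32°, forward 5.0 m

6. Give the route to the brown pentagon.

blocked — turn left 105°, forward 3.7 m, then turn right 47°, forward 7.8 m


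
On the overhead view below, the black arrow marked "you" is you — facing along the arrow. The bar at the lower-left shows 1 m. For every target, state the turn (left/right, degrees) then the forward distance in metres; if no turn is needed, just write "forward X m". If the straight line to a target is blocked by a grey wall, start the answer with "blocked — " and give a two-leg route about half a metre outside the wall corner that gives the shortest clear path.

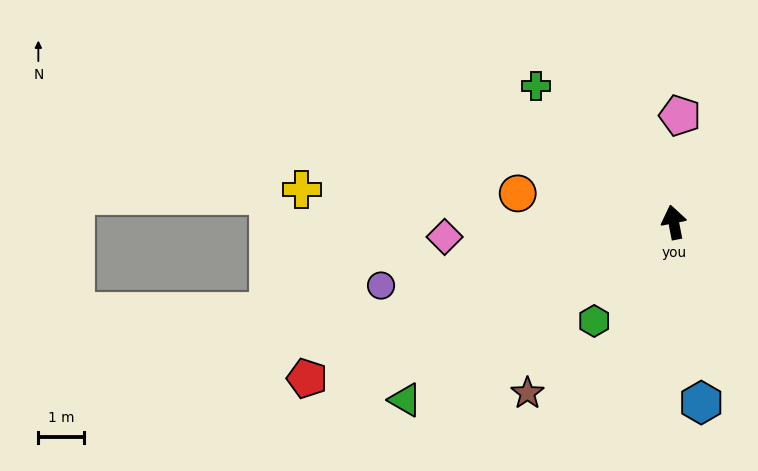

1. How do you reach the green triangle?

turn left 113°, forward 7.1 m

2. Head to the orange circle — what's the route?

turn left 69°, forward 3.5 m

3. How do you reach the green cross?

turn left 34°, forward 4.3 m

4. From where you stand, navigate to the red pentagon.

turn left 102°, forward 8.8 m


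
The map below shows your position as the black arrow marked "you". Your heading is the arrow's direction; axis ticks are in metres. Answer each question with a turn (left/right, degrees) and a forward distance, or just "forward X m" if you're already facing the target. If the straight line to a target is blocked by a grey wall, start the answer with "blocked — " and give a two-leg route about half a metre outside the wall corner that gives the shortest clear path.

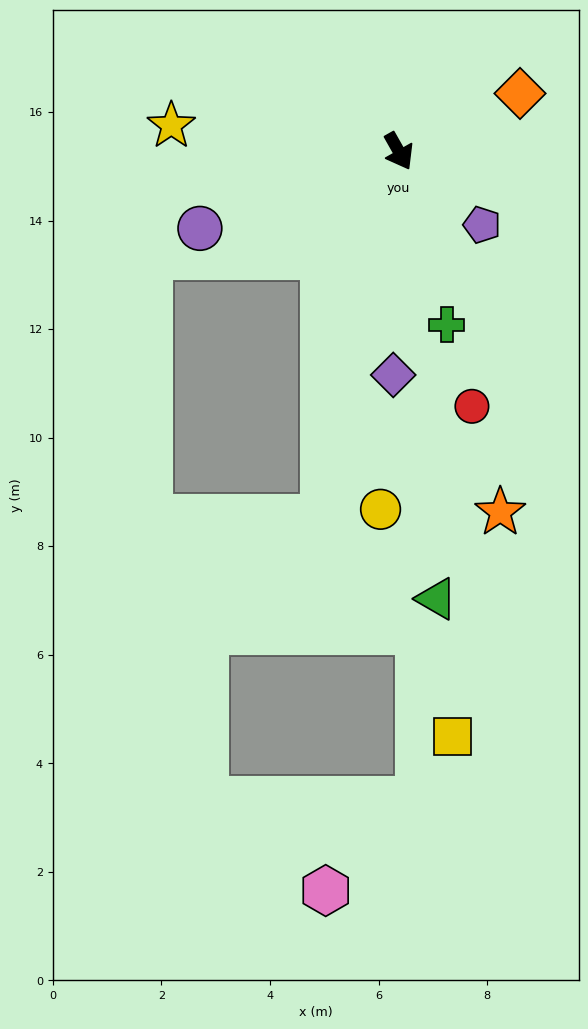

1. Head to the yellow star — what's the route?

turn right 126°, forward 4.2 m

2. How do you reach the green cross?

turn right 14°, forward 3.3 m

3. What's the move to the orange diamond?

turn left 86°, forward 2.5 m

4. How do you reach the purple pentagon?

turn left 19°, forward 2.0 m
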